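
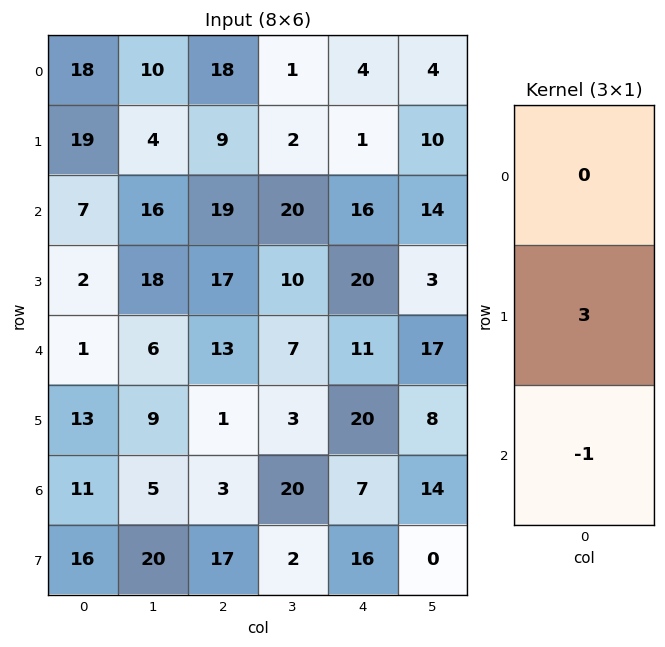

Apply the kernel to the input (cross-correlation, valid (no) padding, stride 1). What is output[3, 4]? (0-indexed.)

The receptive field on the input at this output position is [20 / 11 / 20]. Elementwise product with the kernel and sum: 11·3 + 20·-1.

13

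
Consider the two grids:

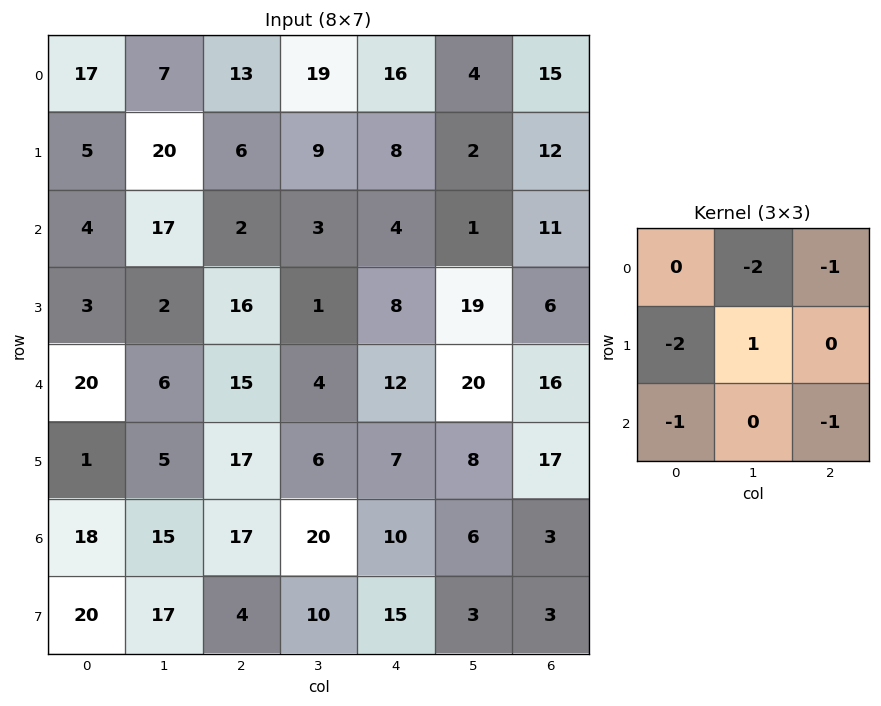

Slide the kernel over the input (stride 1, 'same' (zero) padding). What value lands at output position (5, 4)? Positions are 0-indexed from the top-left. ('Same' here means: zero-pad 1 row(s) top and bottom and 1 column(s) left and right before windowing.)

-75

The receptive field on the zero-padded input at this output position is [4 12 20 / 6 7 8 / 20 10 6]. Elementwise product with the kernel and sum: 12·-2 + 20·-1 + 6·-2 + 7·1 + 20·-1 + 6·-1.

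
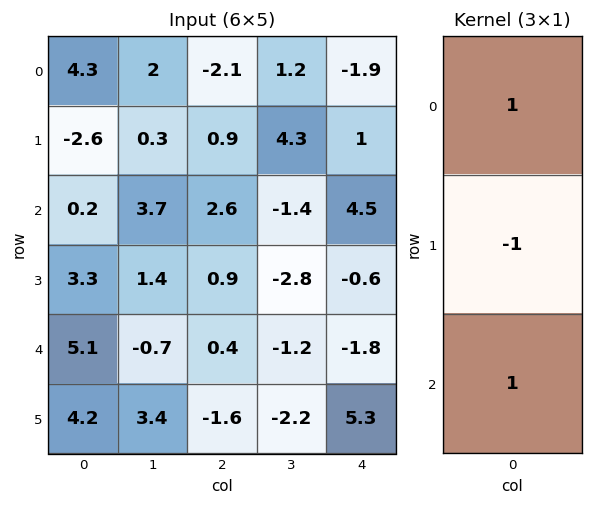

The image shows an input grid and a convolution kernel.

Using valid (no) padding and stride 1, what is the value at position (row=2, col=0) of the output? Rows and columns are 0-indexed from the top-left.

2

The receptive field on the input at this output position is [0.2 / 3.3 / 5.1]. Elementwise product with the kernel and sum: 0.2·1 + 3.3·-1 + 5.1·1.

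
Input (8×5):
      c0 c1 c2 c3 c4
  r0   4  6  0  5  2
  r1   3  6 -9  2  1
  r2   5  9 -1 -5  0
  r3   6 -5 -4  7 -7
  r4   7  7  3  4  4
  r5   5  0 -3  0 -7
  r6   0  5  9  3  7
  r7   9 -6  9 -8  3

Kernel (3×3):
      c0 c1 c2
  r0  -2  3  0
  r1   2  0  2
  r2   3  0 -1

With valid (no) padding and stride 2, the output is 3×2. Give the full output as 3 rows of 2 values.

14 -4
39 -30
2 6

Output[0,0]: The receptive field on the input at this output position is [4 6 0 / 3 6 -9 / 5 9 -1]. Elementwise product with the kernel and sum: 4·-2 + 6·3 + 3·2 + -9·2 + 5·3 + -1·-1.
Output[0,1]: The receptive field on the input at this output position is [0 5 2 / -9 2 1 / -1 -5 0]. Elementwise product with the kernel and sum: 0·-2 + 5·3 + -9·2 + 1·2 + -1·3 + 0·-1.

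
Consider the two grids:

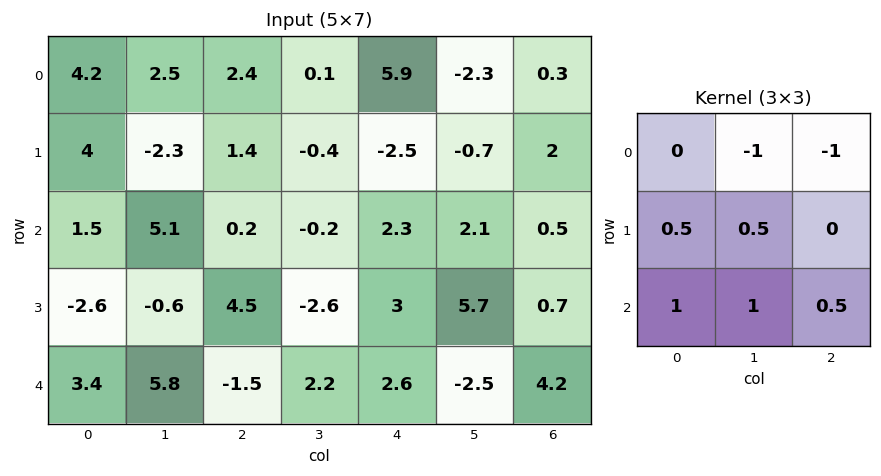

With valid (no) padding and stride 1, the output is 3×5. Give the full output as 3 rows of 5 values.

Output[0,0]: The receptive field on the input at this output position is [4.2 2.5 2.4 / 4 -2.3 1.4 / 1.5 5.1 0.2]. Elementwise product with the kernel and sum: 2.5·-1 + 2.4·-1 + 4·0.5 + -2.3·0.5 + 1.5·1 + 5.1·1 + 0.2·0.5.

2.65 2.25 -4.35 -1.9 5.05
3.25 4.25 6.3 7.5 9.95
1.55 7.35 0.85 -0.65 3.95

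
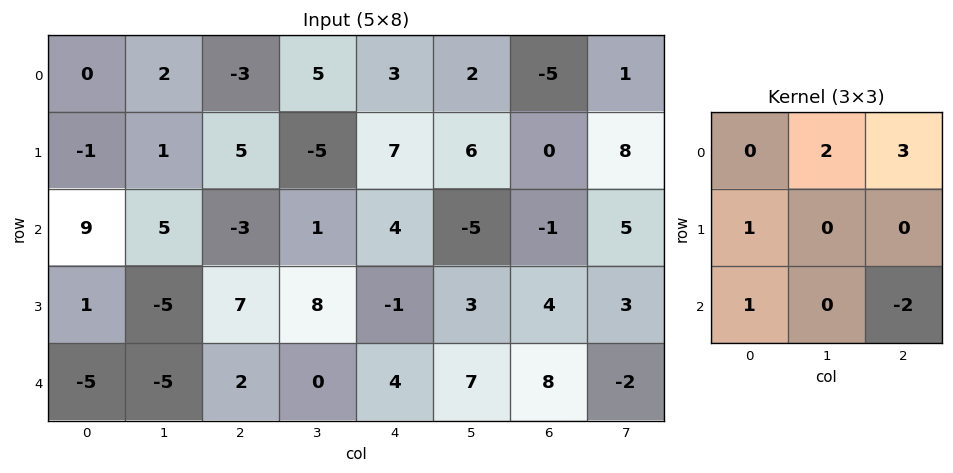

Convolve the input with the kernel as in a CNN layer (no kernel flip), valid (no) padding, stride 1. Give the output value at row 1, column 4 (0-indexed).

7

The receptive field on the input at this output position is [7 6 0 / 4 -5 -1 / -1 3 4]. Elementwise product with the kernel and sum: 6·2 + 0·3 + 4·1 + -1·1 + 4·-2.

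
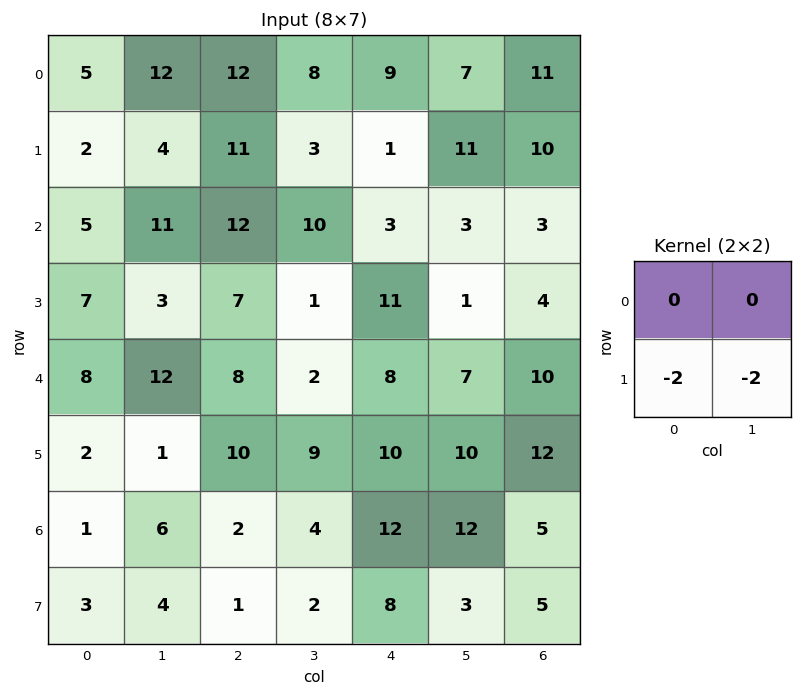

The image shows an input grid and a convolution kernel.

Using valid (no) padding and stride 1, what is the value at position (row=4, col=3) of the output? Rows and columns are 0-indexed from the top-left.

The receptive field on the input at this output position is [2 8 / 9 10]. Elementwise product with the kernel and sum: 9·-2 + 10·-2.

-38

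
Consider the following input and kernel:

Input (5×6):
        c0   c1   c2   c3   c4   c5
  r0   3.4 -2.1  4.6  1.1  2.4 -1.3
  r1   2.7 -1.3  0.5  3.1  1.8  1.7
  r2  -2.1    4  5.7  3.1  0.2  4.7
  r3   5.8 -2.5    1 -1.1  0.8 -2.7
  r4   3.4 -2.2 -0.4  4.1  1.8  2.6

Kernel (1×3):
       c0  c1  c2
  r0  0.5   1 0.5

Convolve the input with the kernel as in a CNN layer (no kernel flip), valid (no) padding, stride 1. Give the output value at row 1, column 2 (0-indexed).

4.25

The receptive field on the input at this output position is [0.5 3.1 1.8]. Elementwise product with the kernel and sum: 0.5·0.5 + 3.1·1 + 1.8·0.5.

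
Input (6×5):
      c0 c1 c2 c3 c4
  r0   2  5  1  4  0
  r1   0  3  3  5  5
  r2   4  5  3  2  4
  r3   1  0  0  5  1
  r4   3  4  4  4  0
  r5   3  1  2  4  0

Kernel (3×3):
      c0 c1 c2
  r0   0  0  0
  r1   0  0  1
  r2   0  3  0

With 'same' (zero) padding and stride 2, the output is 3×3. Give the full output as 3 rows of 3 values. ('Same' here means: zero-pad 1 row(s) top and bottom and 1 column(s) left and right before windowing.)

Output[0,0]: The receptive field on the zero-padded input at this output position is [0 0 0 / 0 2 5 / 0 0 3]. Elementwise product with the kernel and sum: 5·1 + 0·3.
Output[0,1]: The receptive field on the zero-padded input at this output position is [0 0 0 / 5 1 4 / 3 3 5]. Elementwise product with the kernel and sum: 4·1 + 3·3.

5 13 15
8 2 3
13 10 0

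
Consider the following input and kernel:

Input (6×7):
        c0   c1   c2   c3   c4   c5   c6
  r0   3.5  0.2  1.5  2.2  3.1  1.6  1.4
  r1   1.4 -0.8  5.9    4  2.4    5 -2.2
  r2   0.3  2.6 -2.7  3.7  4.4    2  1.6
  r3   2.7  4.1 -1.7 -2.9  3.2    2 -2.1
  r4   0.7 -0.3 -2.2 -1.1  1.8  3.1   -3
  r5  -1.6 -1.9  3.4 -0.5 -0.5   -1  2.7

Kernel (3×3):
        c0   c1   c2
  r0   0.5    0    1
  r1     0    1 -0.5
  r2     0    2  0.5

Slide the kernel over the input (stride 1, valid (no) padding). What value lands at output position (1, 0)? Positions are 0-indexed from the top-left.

The receptive field on the input at this output position is [1.4 -0.8 5.9 / 0.3 2.6 -2.7 / 2.7 4.1 -1.7]. Elementwise product with the kernel and sum: 1.4·0.5 + 5.9·1 + 2.6·1 + -2.7·-0.5 + 4.1·2 + -1.7·0.5.

17.9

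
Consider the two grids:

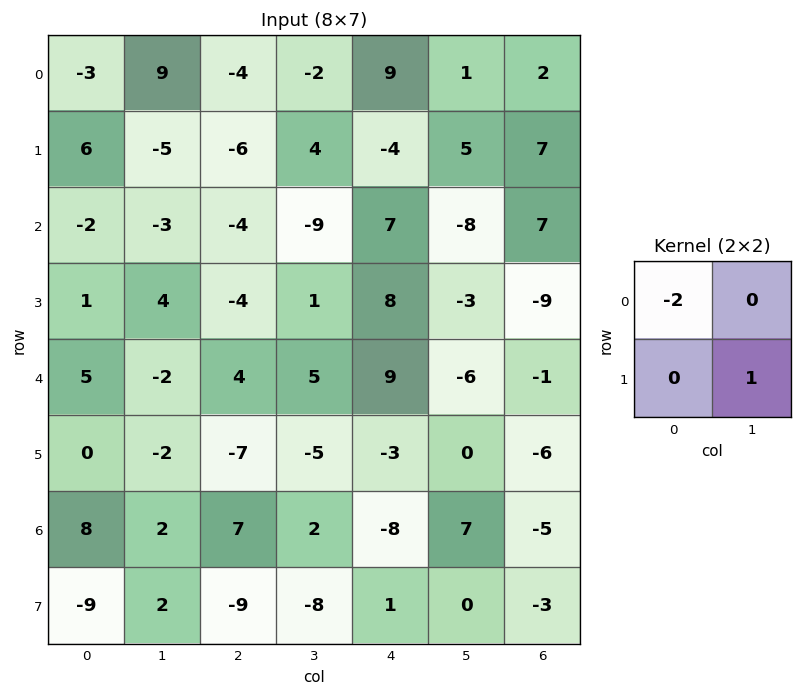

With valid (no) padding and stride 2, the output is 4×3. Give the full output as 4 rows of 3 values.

Output[0,0]: The receptive field on the input at this output position is [-3 9 / 6 -5]. Elementwise product with the kernel and sum: -3·-2 + -5·1.
Output[0,1]: The receptive field on the input at this output position is [-4 -2 / -6 4]. Elementwise product with the kernel and sum: -4·-2 + 4·1.

1 12 -13
8 9 -17
-12 -13 -18
-14 -22 16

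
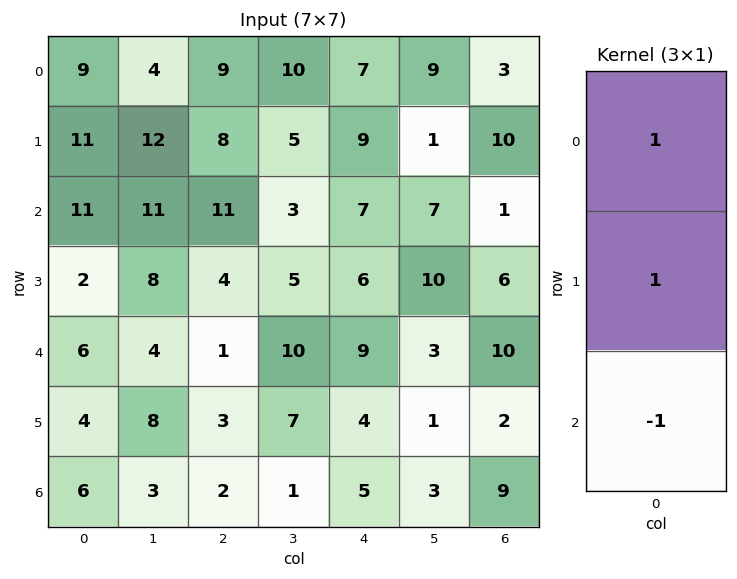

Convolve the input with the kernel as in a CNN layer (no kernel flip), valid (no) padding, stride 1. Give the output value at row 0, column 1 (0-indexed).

The receptive field on the input at this output position is [4 / 12 / 11]. Elementwise product with the kernel and sum: 4·1 + 12·1 + 11·-1.

5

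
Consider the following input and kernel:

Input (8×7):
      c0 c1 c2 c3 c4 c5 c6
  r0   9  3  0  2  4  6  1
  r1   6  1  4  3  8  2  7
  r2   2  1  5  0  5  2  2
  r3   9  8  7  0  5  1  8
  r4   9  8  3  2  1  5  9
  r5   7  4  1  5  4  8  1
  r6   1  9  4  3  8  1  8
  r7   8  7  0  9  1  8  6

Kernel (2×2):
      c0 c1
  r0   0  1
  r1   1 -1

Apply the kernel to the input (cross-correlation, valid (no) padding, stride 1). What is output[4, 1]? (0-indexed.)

The receptive field on the input at this output position is [8 3 / 4 1]. Elementwise product with the kernel and sum: 3·1 + 4·1 + 1·-1.

6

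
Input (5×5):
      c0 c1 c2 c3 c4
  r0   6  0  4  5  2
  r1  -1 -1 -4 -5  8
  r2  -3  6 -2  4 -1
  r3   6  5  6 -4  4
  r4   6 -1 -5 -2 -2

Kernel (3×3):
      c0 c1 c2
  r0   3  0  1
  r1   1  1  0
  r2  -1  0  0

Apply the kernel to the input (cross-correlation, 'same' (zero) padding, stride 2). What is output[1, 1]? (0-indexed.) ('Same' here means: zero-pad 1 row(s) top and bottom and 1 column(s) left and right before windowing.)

-9

The receptive field on the zero-padded input at this output position is [-1 -4 -5 / 6 -2 4 / 5 6 -4]. Elementwise product with the kernel and sum: -1·3 + -5·1 + 6·1 + -2·1 + 5·-1.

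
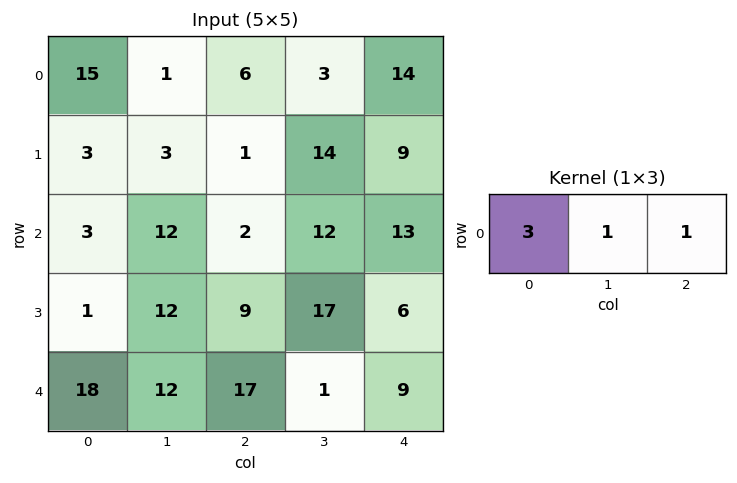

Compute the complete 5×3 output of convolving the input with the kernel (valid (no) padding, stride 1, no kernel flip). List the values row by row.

Output[0,0]: The receptive field on the input at this output position is [15 1 6]. Elementwise product with the kernel and sum: 15·3 + 1·1 + 6·1.
Output[0,1]: The receptive field on the input at this output position is [1 6 3]. Elementwise product with the kernel and sum: 1·3 + 6·1 + 3·1.

52 12 35
13 24 26
23 50 31
24 62 50
83 54 61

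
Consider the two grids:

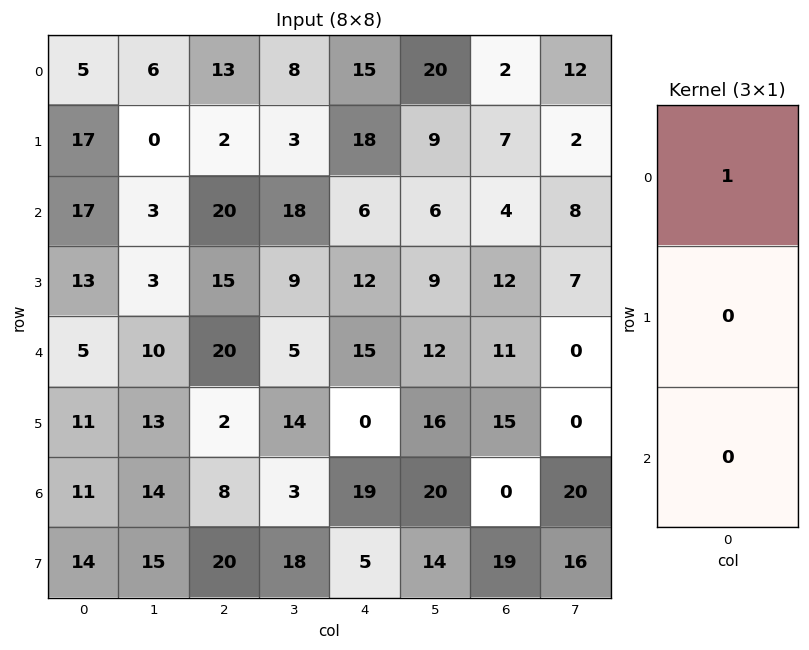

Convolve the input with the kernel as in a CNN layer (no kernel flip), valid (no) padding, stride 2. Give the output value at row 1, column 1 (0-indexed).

The receptive field on the input at this output position is [20 / 15 / 20]. Elementwise product with the kernel and sum: 20·1.

20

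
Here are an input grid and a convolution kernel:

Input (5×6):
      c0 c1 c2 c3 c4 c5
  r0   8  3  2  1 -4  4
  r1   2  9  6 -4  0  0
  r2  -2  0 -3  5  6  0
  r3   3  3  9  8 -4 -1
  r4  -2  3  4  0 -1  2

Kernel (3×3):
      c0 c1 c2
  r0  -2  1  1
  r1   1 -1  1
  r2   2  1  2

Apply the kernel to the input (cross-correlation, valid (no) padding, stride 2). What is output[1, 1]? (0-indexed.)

20

The receptive field on the input at this output position is [-3 5 6 / 9 8 -4 / 4 0 -1]. Elementwise product with the kernel and sum: -3·-2 + 5·1 + 6·1 + 9·1 + 8·-1 + -4·1 + 4·2 + 0·1 + -1·2.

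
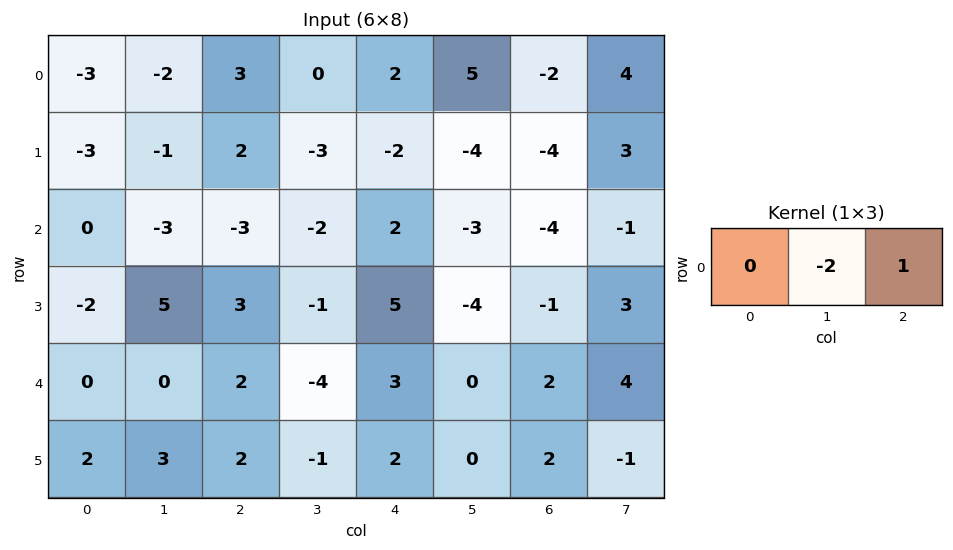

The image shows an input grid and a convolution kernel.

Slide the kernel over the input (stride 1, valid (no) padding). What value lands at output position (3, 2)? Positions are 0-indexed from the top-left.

7

The receptive field on the input at this output position is [3 -1 5]. Elementwise product with the kernel and sum: -1·-2 + 5·1.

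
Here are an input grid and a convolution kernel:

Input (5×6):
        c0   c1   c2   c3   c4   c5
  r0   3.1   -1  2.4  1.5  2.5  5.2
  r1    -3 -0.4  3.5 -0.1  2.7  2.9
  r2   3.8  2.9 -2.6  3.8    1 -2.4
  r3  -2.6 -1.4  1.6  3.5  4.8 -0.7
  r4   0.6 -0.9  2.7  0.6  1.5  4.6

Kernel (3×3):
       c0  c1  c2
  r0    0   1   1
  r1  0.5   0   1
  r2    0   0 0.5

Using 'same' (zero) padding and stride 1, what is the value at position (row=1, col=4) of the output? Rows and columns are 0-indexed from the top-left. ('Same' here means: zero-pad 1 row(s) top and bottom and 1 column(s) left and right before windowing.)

The receptive field on the zero-padded input at this output position is [1.5 2.5 5.2 / -0.1 2.7 2.9 / 3.8 1 -2.4]. Elementwise product with the kernel and sum: 2.5·1 + 5.2·1 + -0.1·0.5 + 2.9·1 + -2.4·0.5.

9.35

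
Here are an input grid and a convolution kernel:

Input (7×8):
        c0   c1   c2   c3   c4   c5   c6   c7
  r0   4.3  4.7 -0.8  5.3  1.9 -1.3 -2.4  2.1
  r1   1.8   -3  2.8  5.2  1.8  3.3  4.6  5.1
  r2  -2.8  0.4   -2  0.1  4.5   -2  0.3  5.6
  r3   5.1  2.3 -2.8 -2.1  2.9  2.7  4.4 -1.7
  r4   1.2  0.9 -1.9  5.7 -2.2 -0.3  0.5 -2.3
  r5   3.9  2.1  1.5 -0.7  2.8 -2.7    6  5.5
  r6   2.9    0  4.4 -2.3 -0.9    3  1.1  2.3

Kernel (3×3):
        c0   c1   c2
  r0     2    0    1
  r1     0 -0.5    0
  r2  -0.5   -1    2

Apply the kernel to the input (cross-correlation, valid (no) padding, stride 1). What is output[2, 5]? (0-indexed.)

The receptive field on the input at this output position is [-2 0.3 5.6 / 2.7 4.4 -1.7 / -0.3 0.5 -2.3]. Elementwise product with the kernel and sum: -2·2 + 5.6·1 + 4.4·-0.5 + -0.3·-0.5 + 0.5·-1 + -2.3·2.

-5.55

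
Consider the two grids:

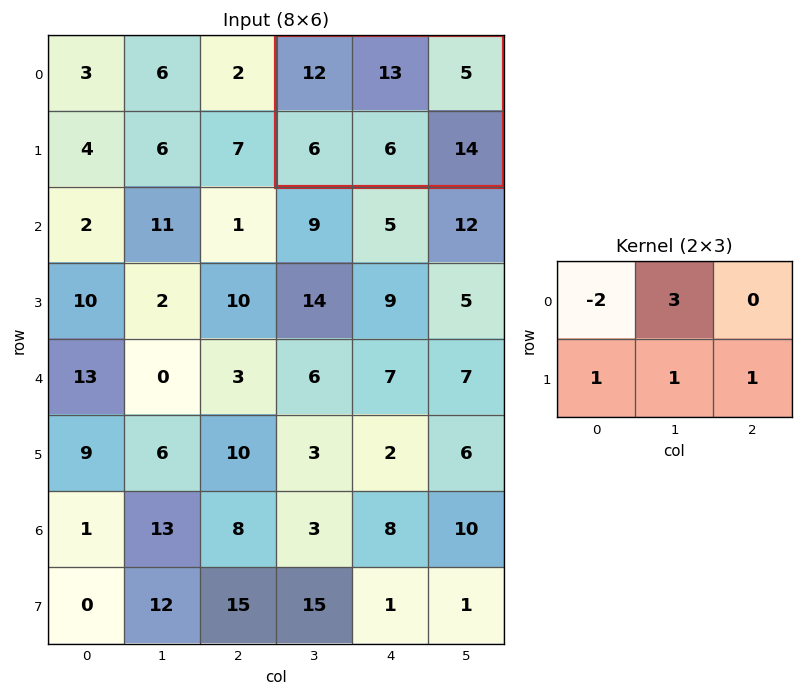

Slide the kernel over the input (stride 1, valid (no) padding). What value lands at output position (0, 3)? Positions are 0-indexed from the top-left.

41

The receptive field on the input at this output position is [12 13 5 / 6 6 14]. Elementwise product with the kernel and sum: 12·-2 + 13·3 + 6·1 + 6·1 + 14·1.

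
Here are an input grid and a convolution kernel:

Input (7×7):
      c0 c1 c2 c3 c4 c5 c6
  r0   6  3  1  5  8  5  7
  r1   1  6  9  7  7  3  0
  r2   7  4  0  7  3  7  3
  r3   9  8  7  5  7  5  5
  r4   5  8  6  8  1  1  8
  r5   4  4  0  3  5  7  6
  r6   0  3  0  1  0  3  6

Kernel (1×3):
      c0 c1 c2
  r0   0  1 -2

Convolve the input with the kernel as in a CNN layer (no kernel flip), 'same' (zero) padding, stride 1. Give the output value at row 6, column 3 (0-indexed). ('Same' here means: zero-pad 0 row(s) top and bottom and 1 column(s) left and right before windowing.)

1

The receptive field on the zero-padded input at this output position is [0 1 0]. Elementwise product with the kernel and sum: 1·1 + 0·-2.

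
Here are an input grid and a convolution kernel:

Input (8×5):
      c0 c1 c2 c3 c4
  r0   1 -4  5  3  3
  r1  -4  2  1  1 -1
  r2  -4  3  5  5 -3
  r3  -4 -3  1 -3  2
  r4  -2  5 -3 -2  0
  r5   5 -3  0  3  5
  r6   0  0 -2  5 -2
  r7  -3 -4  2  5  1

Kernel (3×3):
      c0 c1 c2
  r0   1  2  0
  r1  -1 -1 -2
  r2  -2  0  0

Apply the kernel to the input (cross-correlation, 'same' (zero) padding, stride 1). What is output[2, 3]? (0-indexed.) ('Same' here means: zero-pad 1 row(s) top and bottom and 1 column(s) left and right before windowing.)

-3

The receptive field on the zero-padded input at this output position is [1 1 -1 / 5 5 -3 / 1 -3 2]. Elementwise product with the kernel and sum: 1·1 + 1·2 + 5·-1 + 5·-1 + -3·-2 + 1·-2.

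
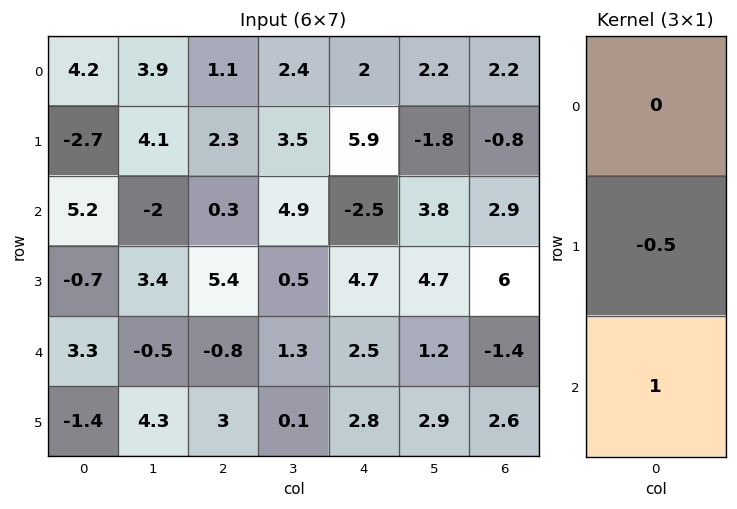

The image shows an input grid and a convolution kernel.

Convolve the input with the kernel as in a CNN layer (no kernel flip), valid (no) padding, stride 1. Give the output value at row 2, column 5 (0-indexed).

-1.15

The receptive field on the input at this output position is [3.8 / 4.7 / 1.2]. Elementwise product with the kernel and sum: 4.7·-0.5 + 1.2·1.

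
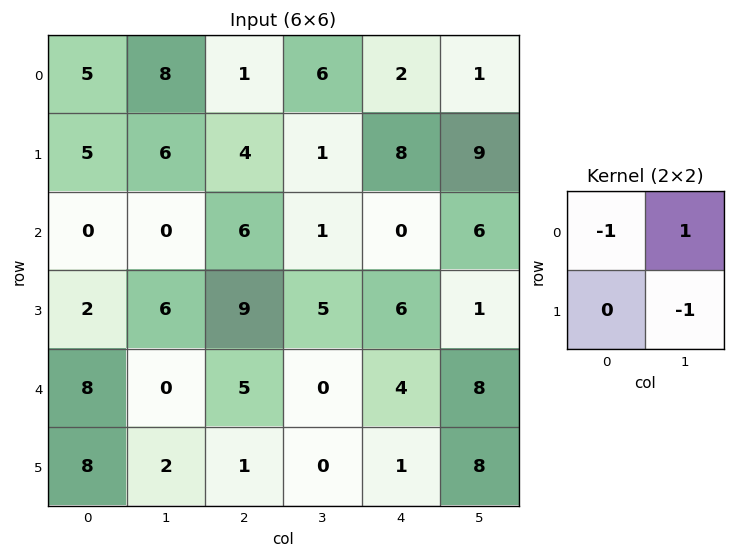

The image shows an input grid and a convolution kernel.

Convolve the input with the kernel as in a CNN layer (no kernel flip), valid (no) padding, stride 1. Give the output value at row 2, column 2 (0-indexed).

-10

The receptive field on the input at this output position is [6 1 / 9 5]. Elementwise product with the kernel and sum: 6·-1 + 1·1 + 5·-1.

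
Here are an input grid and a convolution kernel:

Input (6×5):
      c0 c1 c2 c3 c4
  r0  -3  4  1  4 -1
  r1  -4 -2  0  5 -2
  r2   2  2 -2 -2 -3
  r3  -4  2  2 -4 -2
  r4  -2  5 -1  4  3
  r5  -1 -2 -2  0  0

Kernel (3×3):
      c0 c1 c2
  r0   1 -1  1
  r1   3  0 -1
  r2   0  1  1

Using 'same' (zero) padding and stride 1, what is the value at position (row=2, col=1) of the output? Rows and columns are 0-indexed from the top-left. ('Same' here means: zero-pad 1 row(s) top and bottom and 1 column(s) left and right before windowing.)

10

The receptive field on the zero-padded input at this output position is [-4 -2 0 / 2 2 -2 / -4 2 2]. Elementwise product with the kernel and sum: -4·1 + -2·-1 + 0·1 + 2·3 + -2·-1 + 2·1 + 2·1.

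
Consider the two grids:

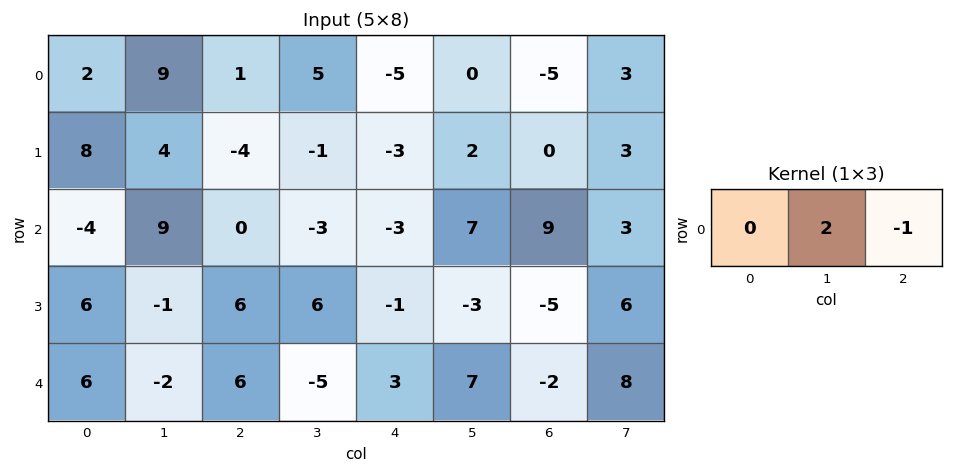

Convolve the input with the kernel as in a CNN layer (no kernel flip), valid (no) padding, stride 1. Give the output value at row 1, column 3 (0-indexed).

-8

The receptive field on the input at this output position is [-1 -3 2]. Elementwise product with the kernel and sum: -3·2 + 2·-1.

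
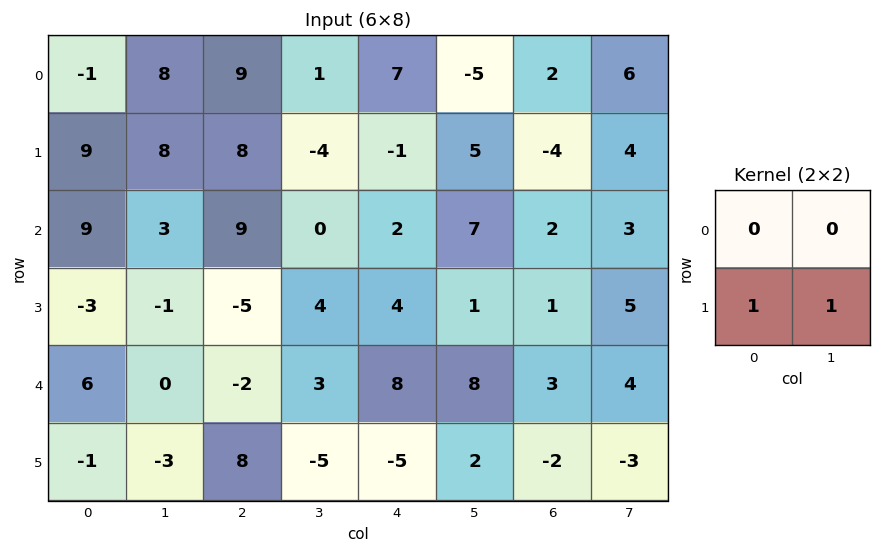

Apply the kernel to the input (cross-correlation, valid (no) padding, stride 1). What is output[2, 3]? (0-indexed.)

The receptive field on the input at this output position is [0 2 / 4 4]. Elementwise product with the kernel and sum: 4·1 + 4·1.

8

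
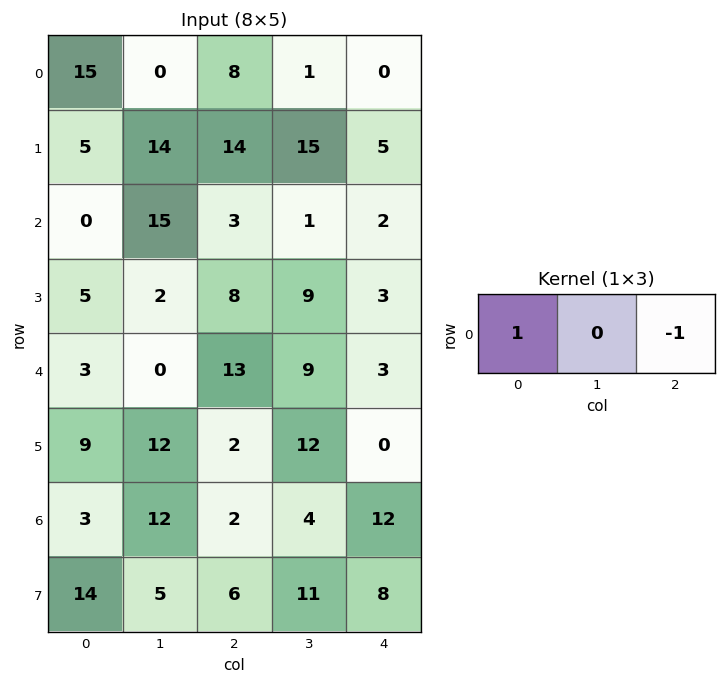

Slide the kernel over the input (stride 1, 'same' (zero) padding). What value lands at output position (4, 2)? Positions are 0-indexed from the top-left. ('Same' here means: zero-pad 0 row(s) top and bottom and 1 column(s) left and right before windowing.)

-9

The receptive field on the zero-padded input at this output position is [0 13 9]. Elementwise product with the kernel and sum: 0·1 + 9·-1.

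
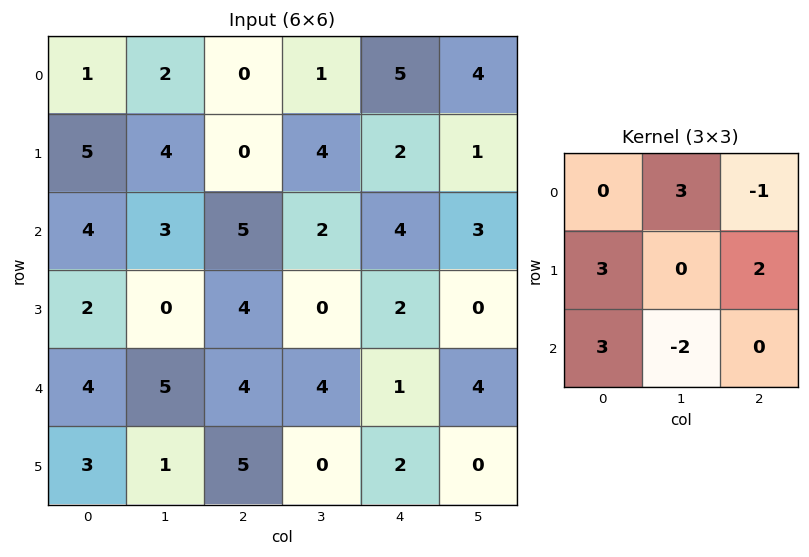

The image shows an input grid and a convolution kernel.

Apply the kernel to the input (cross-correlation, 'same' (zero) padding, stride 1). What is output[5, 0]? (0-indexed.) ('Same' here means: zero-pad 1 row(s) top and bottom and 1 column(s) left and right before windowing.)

The receptive field on the zero-padded input at this output position is [0 4 5 / 0 3 1 / 0 0 0]. Elementwise product with the kernel and sum: 4·3 + 5·-1 + 0·3 + 1·2 + 0·3 + 0·-2.

9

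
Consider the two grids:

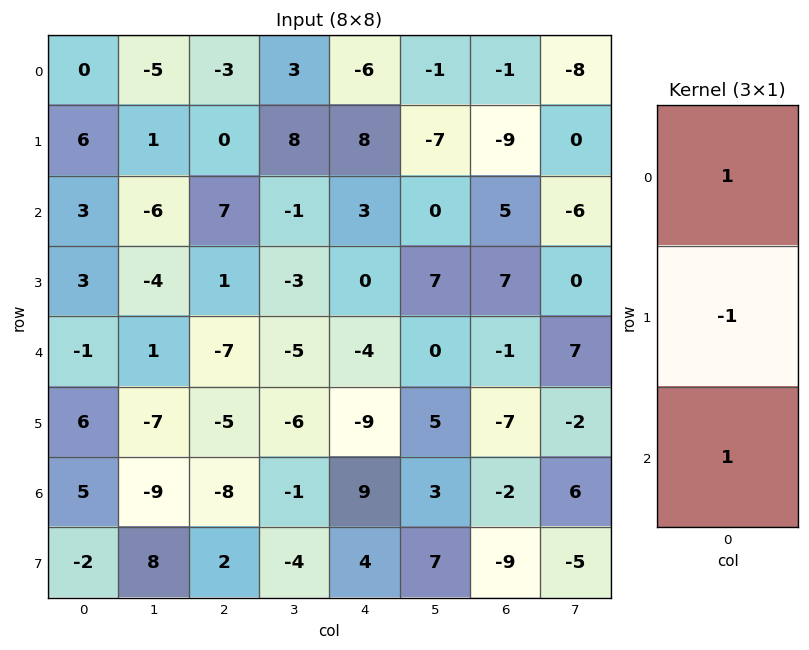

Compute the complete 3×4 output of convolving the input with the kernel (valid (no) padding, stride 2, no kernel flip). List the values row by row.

-3 4 -11 13
-1 -1 -1 -3
-2 -10 14 4

Output[0,0]: The receptive field on the input at this output position is [0 / 6 / 3]. Elementwise product with the kernel and sum: 0·1 + 6·-1 + 3·1.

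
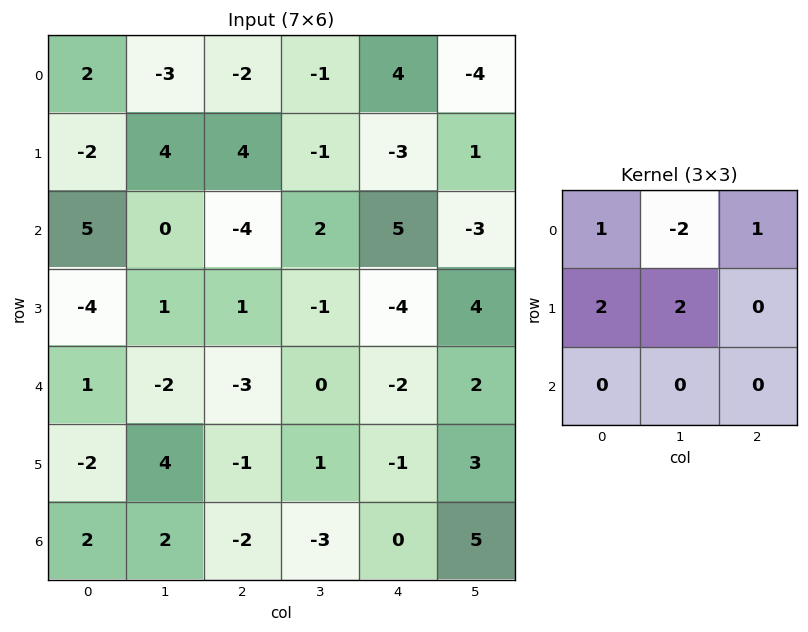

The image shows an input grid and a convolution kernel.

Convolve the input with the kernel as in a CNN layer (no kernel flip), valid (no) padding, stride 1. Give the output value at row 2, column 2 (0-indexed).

-3

The receptive field on the input at this output position is [-4 2 5 / 1 -1 -4 / -3 0 -2]. Elementwise product with the kernel and sum: -4·1 + 2·-2 + 5·1 + 1·2 + -1·2.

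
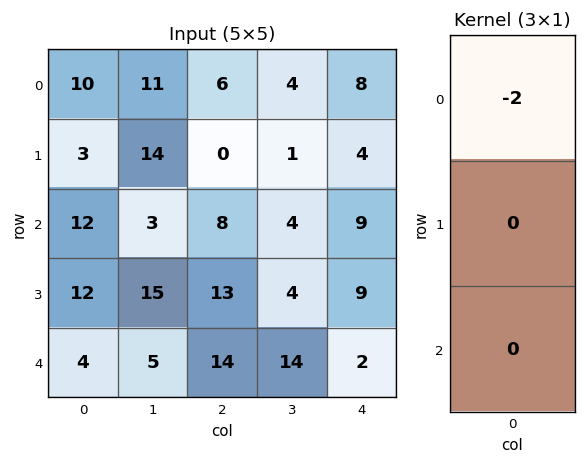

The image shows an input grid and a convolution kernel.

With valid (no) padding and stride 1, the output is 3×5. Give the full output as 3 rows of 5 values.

Output[0,0]: The receptive field on the input at this output position is [10 / 3 / 12]. Elementwise product with the kernel and sum: 10·-2.

-20 -22 -12 -8 -16
-6 -28 0 -2 -8
-24 -6 -16 -8 -18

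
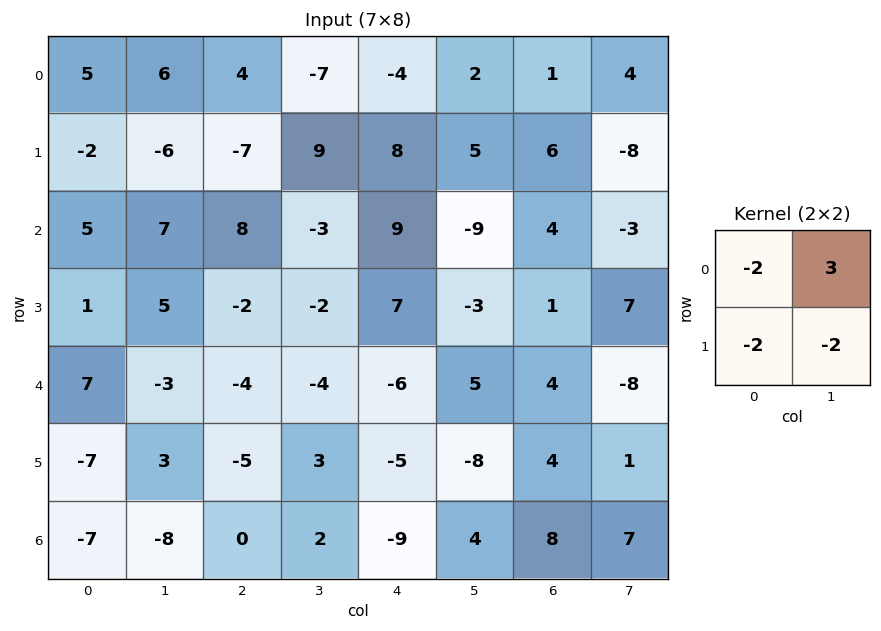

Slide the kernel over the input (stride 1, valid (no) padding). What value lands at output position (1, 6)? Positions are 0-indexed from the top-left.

The receptive field on the input at this output position is [6 -8 / 4 -3]. Elementwise product with the kernel and sum: 6·-2 + -8·3 + 4·-2 + -3·-2.

-38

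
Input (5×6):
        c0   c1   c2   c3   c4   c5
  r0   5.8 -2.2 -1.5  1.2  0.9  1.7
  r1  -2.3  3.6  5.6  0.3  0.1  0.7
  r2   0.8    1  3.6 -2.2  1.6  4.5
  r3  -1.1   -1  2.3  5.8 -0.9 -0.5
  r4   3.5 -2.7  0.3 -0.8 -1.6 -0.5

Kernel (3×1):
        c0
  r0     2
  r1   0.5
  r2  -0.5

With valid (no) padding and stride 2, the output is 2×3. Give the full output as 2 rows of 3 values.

Output[0,0]: The receptive field on the input at this output position is [5.8 / -2.3 / 0.8]. Elementwise product with the kernel and sum: 5.8·2 + -2.3·0.5 + 0.8·-0.5.
Output[0,1]: The receptive field on the input at this output position is [-1.5 / 5.6 / 3.6]. Elementwise product with the kernel and sum: -1.5·2 + 5.6·0.5 + 3.6·-0.5.

10.05 -2 1.05
-0.7 8.2 3.55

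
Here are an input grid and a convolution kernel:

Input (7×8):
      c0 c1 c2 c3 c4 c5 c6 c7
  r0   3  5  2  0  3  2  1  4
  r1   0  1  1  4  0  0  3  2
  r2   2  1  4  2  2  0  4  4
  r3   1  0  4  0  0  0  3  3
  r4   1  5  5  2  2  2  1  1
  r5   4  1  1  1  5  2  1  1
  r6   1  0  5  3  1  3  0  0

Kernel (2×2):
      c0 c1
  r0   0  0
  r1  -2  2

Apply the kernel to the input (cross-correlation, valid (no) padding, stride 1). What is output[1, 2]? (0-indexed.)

The receptive field on the input at this output position is [1 4 / 4 2]. Elementwise product with the kernel and sum: 4·-2 + 2·2.

-4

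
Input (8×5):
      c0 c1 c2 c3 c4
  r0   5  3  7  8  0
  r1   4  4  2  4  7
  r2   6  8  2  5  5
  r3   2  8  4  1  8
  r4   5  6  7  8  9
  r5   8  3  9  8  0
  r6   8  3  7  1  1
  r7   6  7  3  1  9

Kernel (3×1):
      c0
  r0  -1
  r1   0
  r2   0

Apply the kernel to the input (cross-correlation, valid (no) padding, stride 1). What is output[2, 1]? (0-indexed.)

The receptive field on the input at this output position is [8 / 8 / 6]. Elementwise product with the kernel and sum: 8·-1.

-8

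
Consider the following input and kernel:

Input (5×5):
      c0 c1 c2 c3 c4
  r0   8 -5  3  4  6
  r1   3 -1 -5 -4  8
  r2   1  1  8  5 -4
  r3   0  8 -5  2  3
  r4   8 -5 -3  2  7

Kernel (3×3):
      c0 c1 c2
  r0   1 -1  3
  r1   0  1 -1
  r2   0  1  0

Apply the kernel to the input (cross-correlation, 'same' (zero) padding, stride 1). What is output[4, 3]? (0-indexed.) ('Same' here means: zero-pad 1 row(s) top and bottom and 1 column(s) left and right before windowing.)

The receptive field on the zero-padded input at this output position is [-5 2 3 / -3 2 7 / 0 0 0]. Elementwise product with the kernel and sum: -5·1 + 2·-1 + 3·3 + 2·1 + 7·-1 + 0·1.

-3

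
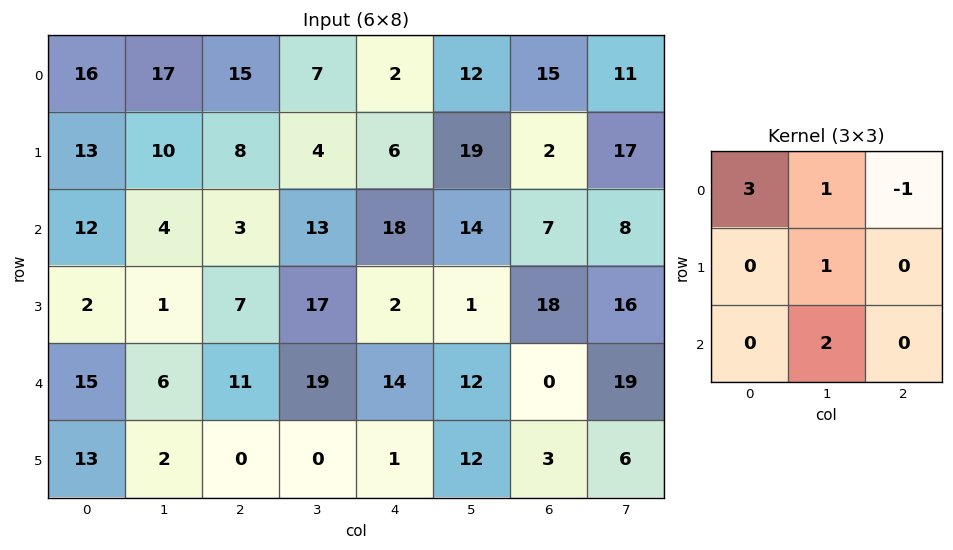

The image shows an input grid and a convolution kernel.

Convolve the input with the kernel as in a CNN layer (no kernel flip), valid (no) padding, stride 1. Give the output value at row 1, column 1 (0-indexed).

The receptive field on the input at this output position is [10 8 4 / 4 3 13 / 1 7 17]. Elementwise product with the kernel and sum: 10·3 + 8·1 + 4·-1 + 3·1 + 7·2.

51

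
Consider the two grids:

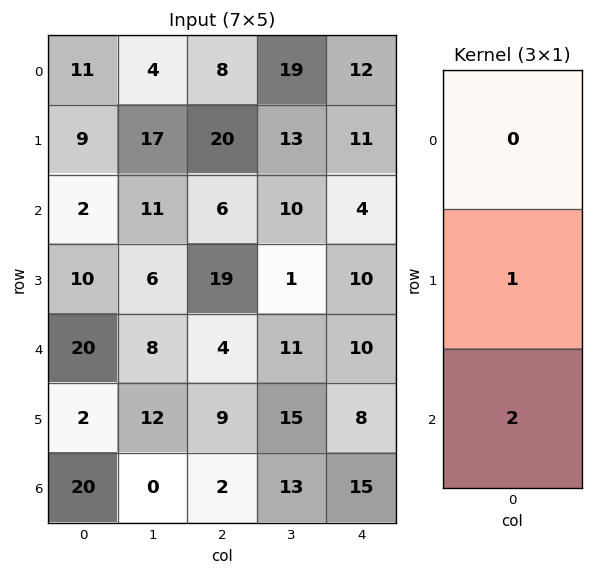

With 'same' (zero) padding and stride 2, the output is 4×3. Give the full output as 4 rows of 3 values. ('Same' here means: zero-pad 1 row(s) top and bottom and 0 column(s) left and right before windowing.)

29 48 34
22 44 24
24 22 26
20 2 15

Output[0,0]: The receptive field on the zero-padded input at this output position is [0 / 11 / 9]. Elementwise product with the kernel and sum: 11·1 + 9·2.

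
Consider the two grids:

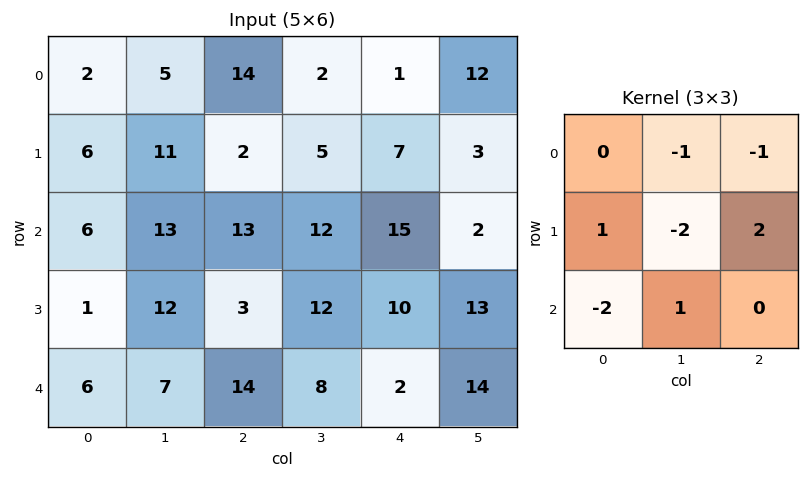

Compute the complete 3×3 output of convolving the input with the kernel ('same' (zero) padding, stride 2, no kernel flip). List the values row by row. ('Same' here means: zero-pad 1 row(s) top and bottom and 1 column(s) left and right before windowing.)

Output[0,0]: The receptive field on the zero-padded input at this output position is [0 0 0 / 0 2 5 / 0 6 11]. Elementwise product with the kernel and sum: 0·-1 + 0·-1 + 0·1 + 2·-2 + 5·2 + 0·-2 + 6·1.
Output[0,1]: The receptive field on the zero-padded input at this output position is [0 0 0 / 5 14 2 / 11 2 5]. Elementwise product with the kernel and sum: 0·-1 + 0·-1 + 5·1 + 14·-2 + 2·2 + 11·-2 + 2·1.

12 -39 21
-2 -17 -38
-11 -20 9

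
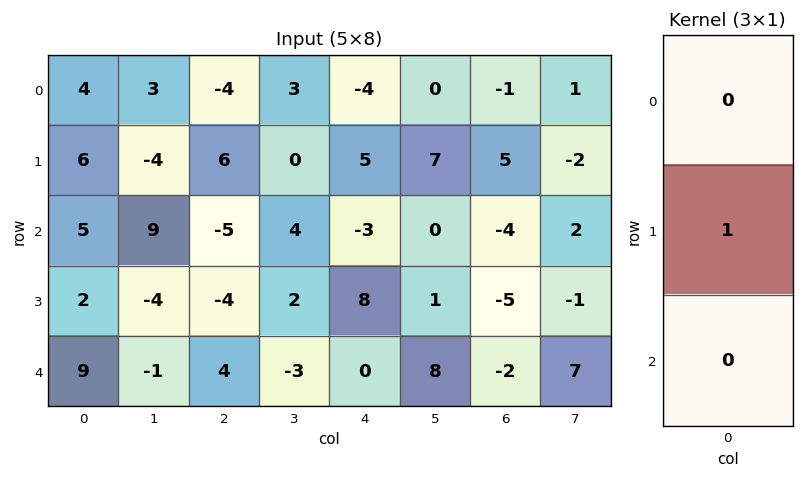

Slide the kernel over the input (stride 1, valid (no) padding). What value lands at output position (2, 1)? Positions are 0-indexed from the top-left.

The receptive field on the input at this output position is [9 / -4 / -1]. Elementwise product with the kernel and sum: -4·1.

-4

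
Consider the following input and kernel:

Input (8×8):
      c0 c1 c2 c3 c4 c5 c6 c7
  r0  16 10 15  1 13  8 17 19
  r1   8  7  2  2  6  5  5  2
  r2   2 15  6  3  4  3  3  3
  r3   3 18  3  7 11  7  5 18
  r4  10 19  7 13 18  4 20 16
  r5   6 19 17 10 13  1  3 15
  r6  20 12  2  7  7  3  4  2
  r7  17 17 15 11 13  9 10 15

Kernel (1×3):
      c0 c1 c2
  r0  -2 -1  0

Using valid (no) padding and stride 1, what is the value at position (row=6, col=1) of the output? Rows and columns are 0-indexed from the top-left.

-26

The receptive field on the input at this output position is [12 2 7]. Elementwise product with the kernel and sum: 12·-2 + 2·-1.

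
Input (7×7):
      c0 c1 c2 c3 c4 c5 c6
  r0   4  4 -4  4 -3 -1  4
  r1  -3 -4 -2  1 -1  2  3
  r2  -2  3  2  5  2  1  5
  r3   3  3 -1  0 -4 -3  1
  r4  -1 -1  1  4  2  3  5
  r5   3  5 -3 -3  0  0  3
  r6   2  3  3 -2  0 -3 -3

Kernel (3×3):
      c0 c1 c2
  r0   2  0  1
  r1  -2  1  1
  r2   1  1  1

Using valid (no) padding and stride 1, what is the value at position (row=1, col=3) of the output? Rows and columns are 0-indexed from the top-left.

-10

The receptive field on the input at this output position is [1 -1 2 / 5 2 1 / 0 -4 -3]. Elementwise product with the kernel and sum: 1·2 + 2·1 + 5·-2 + 2·1 + 1·1 + 0·1 + -4·1 + -3·1.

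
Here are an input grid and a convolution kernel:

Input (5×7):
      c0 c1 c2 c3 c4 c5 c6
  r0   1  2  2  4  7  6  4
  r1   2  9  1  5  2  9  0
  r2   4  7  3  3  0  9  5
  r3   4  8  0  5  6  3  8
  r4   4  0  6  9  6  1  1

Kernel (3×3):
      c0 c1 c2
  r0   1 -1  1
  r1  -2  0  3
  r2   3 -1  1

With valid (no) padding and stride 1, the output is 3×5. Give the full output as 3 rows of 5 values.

8 22 15 38 -3
-1 37 -7 45 31
10 9 33 33 26

Output[0,0]: The receptive field on the input at this output position is [1 2 2 / 2 9 1 / 4 7 3]. Elementwise product with the kernel and sum: 1·1 + 2·-1 + 2·1 + 2·-2 + 1·3 + 4·3 + 7·-1 + 3·1.
Output[0,1]: The receptive field on the input at this output position is [2 2 4 / 9 1 5 / 7 3 3]. Elementwise product with the kernel and sum: 2·1 + 2·-1 + 4·1 + 9·-2 + 5·3 + 7·3 + 3·-1 + 3·1.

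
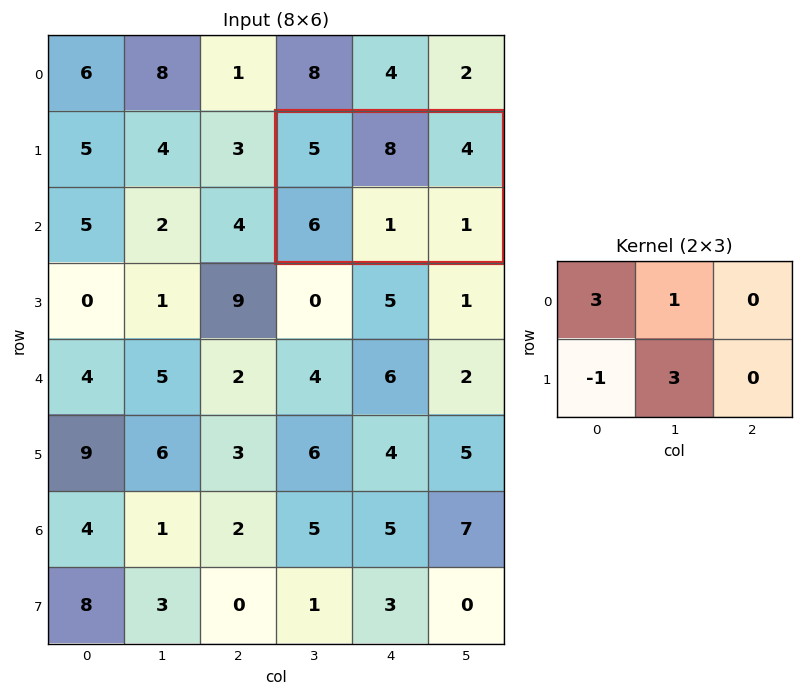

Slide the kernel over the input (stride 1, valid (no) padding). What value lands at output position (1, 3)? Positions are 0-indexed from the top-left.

The receptive field on the input at this output position is [5 8 4 / 6 1 1]. Elementwise product with the kernel and sum: 5·3 + 8·1 + 6·-1 + 1·3.

20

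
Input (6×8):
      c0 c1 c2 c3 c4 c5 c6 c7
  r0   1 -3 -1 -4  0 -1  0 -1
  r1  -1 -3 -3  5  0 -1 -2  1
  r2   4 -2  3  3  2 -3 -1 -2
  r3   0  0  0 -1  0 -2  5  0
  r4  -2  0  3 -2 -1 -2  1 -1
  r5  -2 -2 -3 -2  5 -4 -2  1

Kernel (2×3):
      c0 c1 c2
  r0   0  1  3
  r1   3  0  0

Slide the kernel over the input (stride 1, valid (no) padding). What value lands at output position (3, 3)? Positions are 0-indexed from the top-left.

-12

The receptive field on the input at this output position is [-1 0 -2 / -2 -1 -2]. Elementwise product with the kernel and sum: 0·1 + -2·3 + -2·3.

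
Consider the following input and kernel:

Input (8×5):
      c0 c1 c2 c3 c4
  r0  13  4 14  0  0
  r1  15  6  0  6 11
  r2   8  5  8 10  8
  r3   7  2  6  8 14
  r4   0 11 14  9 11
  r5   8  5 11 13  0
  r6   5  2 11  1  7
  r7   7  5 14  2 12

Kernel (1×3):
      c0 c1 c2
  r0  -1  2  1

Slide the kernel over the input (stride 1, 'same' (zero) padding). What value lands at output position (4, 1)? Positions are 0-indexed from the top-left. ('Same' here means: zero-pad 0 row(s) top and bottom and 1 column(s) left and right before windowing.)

The receptive field on the zero-padded input at this output position is [0 11 14]. Elementwise product with the kernel and sum: 0·-1 + 11·2 + 14·1.

36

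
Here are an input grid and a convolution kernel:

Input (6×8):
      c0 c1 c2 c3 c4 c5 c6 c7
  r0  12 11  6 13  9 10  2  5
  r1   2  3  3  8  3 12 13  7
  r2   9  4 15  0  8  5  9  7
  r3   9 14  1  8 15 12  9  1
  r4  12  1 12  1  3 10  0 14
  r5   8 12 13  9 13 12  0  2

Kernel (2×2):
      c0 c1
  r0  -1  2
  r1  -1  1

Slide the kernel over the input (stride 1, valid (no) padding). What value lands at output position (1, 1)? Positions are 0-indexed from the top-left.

The receptive field on the input at this output position is [3 3 / 4 15]. Elementwise product with the kernel and sum: 3·-1 + 3·2 + 4·-1 + 15·1.

14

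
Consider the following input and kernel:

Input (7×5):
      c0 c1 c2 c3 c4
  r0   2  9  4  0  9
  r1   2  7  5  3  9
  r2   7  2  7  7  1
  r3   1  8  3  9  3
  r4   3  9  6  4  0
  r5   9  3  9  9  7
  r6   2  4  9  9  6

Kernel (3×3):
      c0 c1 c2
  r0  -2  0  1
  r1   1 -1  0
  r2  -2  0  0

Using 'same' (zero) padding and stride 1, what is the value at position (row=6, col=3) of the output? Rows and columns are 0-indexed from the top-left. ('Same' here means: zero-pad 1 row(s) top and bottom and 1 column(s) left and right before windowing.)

The receptive field on the zero-padded input at this output position is [9 9 7 / 9 9 6 / 0 0 0]. Elementwise product with the kernel and sum: 9·-2 + 7·1 + 9·1 + 9·-1 + 0·-2.

-11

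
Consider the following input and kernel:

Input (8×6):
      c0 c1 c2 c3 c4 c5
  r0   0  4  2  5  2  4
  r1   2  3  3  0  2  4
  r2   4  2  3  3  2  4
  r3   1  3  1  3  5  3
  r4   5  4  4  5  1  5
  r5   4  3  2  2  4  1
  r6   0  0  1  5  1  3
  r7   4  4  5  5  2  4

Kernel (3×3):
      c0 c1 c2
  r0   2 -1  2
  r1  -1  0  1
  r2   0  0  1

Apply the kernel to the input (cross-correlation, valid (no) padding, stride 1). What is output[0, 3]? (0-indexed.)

The receptive field on the input at this output position is [5 2 4 / 0 2 4 / 3 2 4]. Elementwise product with the kernel and sum: 5·2 + 2·-1 + 4·2 + 0·-1 + 4·1 + 4·1.

24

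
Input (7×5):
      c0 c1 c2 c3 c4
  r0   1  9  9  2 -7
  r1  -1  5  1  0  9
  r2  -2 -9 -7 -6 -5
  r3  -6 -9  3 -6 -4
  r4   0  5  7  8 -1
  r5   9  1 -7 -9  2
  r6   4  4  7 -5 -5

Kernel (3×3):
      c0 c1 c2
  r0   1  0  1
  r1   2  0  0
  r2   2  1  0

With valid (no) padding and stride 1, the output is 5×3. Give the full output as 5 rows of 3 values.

Output[0,0]: The receptive field on the input at this output position is [1 9 9 / -1 5 1 / -2 -9 -7]. Elementwise product with the kernel and sum: 1·1 + 9·1 + -1·2 + -2·2 + -9·1.
Output[0,1]: The receptive field on the input at this output position is [9 9 2 / 5 1 0 / -9 -7 -6]. Elementwise product with the kernel and sum: 9·1 + 2·1 + 5·2 + -9·2 + -7·1.

-5 -4 -16
-25 -28 -4
-16 -16 16
16 -10 -10
37 30 1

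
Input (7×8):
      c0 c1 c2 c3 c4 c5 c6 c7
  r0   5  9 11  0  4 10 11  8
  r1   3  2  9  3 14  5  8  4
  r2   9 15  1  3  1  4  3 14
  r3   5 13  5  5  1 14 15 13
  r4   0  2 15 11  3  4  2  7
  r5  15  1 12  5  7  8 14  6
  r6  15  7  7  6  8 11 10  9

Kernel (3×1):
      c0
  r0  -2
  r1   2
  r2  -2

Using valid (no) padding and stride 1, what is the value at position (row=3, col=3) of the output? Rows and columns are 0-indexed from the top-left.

The receptive field on the input at this output position is [5 / 11 / 5]. Elementwise product with the kernel and sum: 5·-2 + 11·2 + 5·-2.

2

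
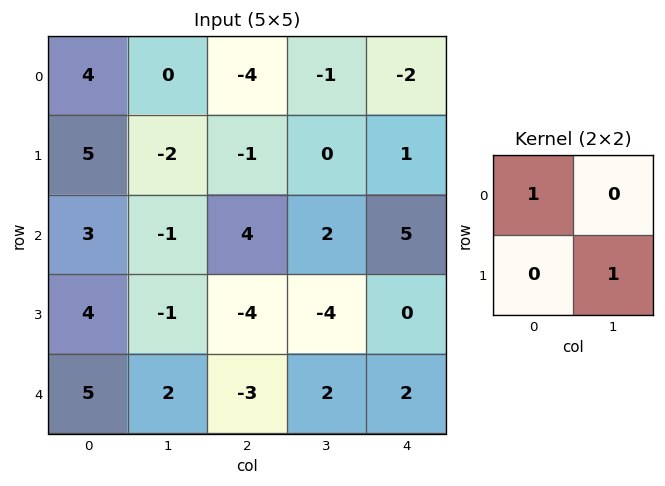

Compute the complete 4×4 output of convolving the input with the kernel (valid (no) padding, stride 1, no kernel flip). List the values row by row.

2 -1 -4 0
4 2 1 5
2 -5 0 2
6 -4 -2 -2

Output[0,0]: The receptive field on the input at this output position is [4 0 / 5 -2]. Elementwise product with the kernel and sum: 4·1 + -2·1.
Output[0,1]: The receptive field on the input at this output position is [0 -4 / -2 -1]. Elementwise product with the kernel and sum: 0·1 + -1·1.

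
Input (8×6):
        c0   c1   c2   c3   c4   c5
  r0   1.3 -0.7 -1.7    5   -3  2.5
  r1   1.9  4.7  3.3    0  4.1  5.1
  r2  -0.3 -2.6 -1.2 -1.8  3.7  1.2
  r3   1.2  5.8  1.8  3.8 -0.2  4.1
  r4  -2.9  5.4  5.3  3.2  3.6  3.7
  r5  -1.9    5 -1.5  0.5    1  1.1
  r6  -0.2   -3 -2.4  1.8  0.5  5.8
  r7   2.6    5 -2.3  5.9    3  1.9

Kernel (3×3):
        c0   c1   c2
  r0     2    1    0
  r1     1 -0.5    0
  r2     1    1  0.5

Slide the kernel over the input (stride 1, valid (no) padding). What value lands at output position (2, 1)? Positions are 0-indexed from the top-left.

10.8

The receptive field on the input at this output position is [-2.6 -1.2 -1.8 / 5.8 1.8 3.8 / 5.4 5.3 3.2]. Elementwise product with the kernel and sum: -2.6·2 + -1.2·1 + 5.8·1 + 1.8·-0.5 + 5.4·1 + 5.3·1 + 3.2·0.5.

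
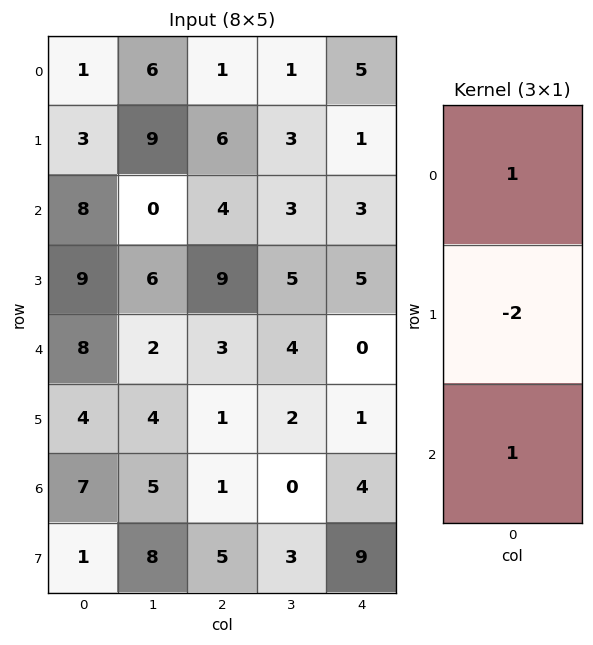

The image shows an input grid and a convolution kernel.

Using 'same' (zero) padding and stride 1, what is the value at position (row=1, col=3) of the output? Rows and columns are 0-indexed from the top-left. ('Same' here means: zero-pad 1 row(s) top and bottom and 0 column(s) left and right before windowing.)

The receptive field on the zero-padded input at this output position is [1 / 3 / 3]. Elementwise product with the kernel and sum: 1·1 + 3·-2 + 3·1.

-2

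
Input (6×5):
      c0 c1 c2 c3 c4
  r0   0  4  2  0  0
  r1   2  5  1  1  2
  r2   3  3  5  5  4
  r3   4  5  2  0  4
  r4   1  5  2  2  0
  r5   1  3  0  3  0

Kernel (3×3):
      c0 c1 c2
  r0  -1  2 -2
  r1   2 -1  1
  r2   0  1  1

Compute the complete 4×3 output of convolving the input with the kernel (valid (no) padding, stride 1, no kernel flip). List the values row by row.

Output[0,0]: The receptive field on the input at this output position is [0 4 2 / 2 5 1 / 3 3 5]. Elementwise product with the kernel and sum: 0·-1 + 4·2 + 2·-2 + 2·2 + 5·-1 + 1·1 + 3·1 + 5·1.
Output[0,1]: The receptive field on the input at this output position is [4 2 0 / 5 1 1 / 3 5 5]. Elementwise product with the kernel and sum: 4·-1 + 2·2 + 0·-2 + 5·2 + 1·-1 + 1·1 + 5·1 + 5·1.

12 20 10
21 3 10
5 9 7
4 12 -5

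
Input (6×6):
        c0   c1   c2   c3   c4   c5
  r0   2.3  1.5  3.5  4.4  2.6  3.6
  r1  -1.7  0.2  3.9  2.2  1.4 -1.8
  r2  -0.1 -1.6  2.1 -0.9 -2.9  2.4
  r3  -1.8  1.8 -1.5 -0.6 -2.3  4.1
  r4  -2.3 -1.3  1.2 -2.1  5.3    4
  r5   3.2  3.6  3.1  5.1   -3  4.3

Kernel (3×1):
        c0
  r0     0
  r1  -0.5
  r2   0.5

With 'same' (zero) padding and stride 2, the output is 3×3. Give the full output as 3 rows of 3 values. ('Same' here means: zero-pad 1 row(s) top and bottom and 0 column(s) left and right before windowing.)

-2 0.2 -0.6
-0.85 -1.8 0.3
2.75 0.95 -4.15

Output[0,0]: The receptive field on the zero-padded input at this output position is [0 / 2.3 / -1.7]. Elementwise product with the kernel and sum: 2.3·-0.5 + -1.7·0.5.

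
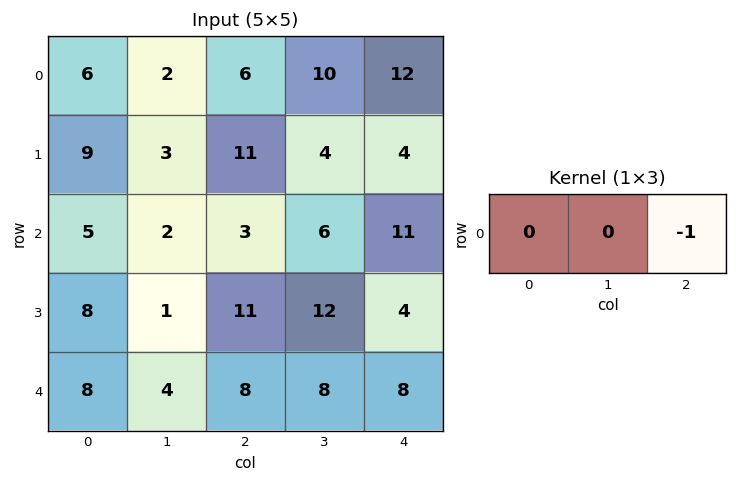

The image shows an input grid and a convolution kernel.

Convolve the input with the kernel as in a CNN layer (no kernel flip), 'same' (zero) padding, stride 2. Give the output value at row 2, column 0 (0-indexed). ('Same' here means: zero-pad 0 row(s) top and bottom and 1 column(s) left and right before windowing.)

-4

The receptive field on the zero-padded input at this output position is [0 8 4]. Elementwise product with the kernel and sum: 4·-1.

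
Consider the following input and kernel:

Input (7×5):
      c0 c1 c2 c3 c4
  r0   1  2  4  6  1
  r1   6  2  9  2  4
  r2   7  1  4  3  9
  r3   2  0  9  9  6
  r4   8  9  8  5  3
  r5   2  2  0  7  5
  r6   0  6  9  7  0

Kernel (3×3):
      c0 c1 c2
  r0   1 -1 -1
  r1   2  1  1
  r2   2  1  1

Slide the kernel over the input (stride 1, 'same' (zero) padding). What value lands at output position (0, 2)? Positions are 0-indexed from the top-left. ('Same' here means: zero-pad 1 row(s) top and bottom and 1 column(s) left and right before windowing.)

29

The receptive field on the zero-padded input at this output position is [0 0 0 / 2 4 6 / 2 9 2]. Elementwise product with the kernel and sum: 0·1 + 0·-1 + 0·-1 + 2·2 + 4·1 + 6·1 + 2·2 + 9·1 + 2·1.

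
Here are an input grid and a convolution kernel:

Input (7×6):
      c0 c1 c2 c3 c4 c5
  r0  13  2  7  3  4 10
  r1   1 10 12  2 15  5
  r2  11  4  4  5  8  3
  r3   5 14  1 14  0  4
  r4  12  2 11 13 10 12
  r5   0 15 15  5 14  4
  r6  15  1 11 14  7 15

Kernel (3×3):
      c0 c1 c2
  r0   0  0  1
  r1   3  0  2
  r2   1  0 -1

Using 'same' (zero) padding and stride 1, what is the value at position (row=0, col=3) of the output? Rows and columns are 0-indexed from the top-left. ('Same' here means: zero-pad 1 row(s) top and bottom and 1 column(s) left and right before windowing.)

26

The receptive field on the zero-padded input at this output position is [0 0 0 / 7 3 4 / 12 2 15]. Elementwise product with the kernel and sum: 0·1 + 7·3 + 4·2 + 12·1 + 15·-1.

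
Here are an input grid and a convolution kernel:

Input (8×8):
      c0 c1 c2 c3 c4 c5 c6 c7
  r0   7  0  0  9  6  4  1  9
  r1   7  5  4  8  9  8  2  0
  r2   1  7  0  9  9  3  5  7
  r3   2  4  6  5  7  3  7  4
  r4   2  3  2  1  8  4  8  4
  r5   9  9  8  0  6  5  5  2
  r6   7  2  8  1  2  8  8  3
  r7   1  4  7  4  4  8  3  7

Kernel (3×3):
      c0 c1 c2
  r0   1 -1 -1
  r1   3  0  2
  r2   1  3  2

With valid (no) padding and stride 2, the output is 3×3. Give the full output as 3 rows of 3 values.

Output[0,0]: The receptive field on the input at this output position is [7 0 0 / 7 5 4 / 1 7 0]. Elementwise product with the kernel and sum: 7·1 + 0·-1 + 0·-1 + 7·3 + 4·2 + 1·1 + 7·3 + 0·2.
Output[0,1]: The receptive field on the input at this output position is [0 9 6 / 4 8 9 / 0 9 9]. Elementwise product with the kernel and sum: 0·1 + 9·-1 + 6·-1 + 4·3 + 9·2 + 0·1 + 9·3 + 9·2.

58 60 60
27 35 72
69 44 66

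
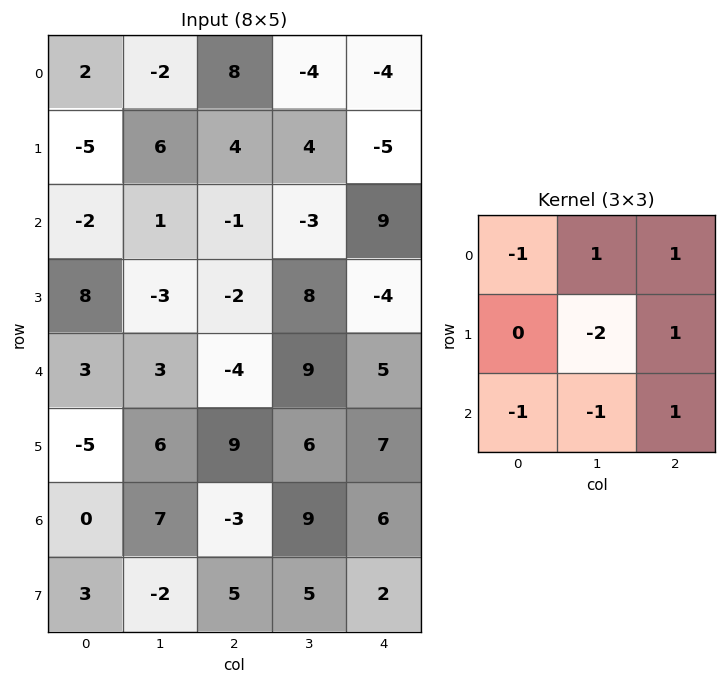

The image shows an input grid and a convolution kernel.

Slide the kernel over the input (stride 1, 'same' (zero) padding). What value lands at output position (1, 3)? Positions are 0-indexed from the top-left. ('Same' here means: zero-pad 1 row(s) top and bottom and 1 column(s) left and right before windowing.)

-16

The receptive field on the zero-padded input at this output position is [8 -4 -4 / 4 4 -5 / -1 -3 9]. Elementwise product with the kernel and sum: 8·-1 + -4·1 + -4·1 + 4·-2 + -5·1 + -1·-1 + -3·-1 + 9·1.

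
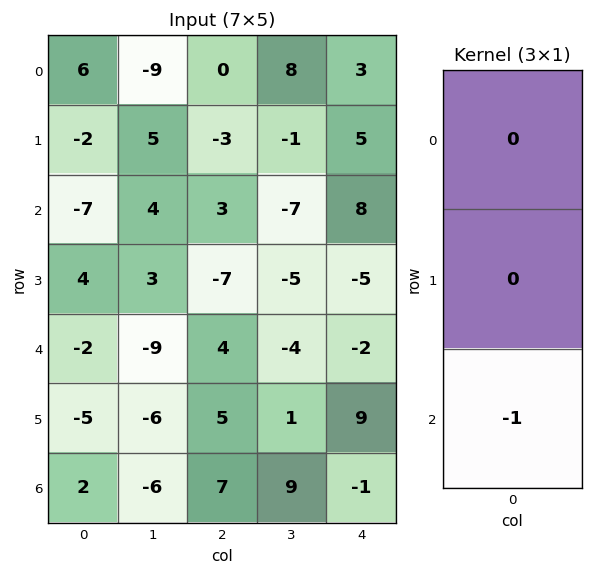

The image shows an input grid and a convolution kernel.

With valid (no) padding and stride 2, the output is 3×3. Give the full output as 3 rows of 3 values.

7 -3 -8
2 -4 2
-2 -7 1

Output[0,0]: The receptive field on the input at this output position is [6 / -2 / -7]. Elementwise product with the kernel and sum: -7·-1.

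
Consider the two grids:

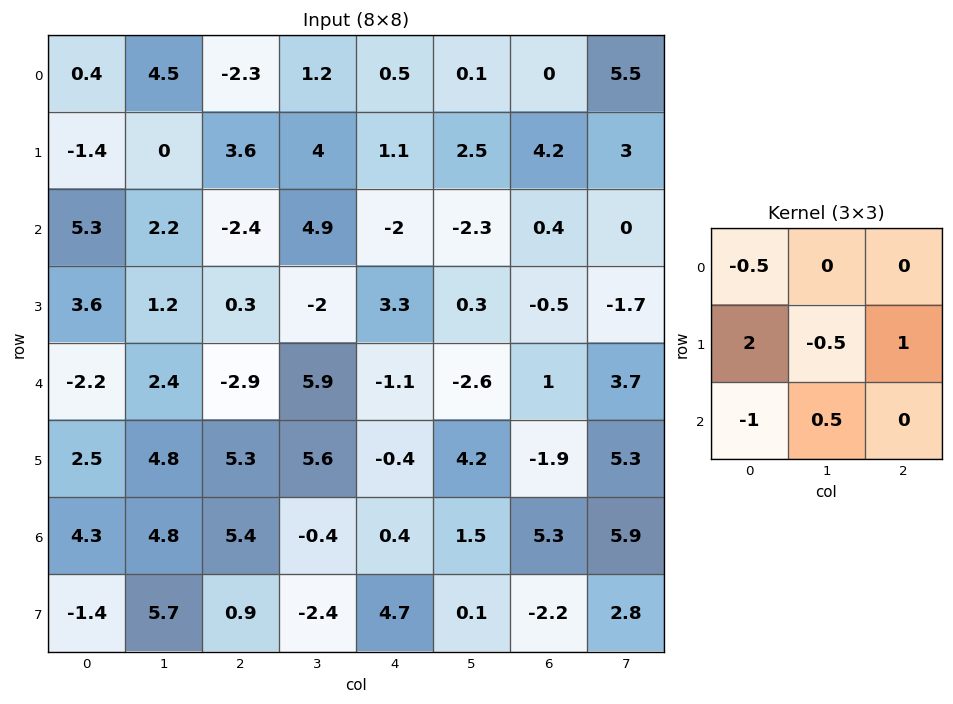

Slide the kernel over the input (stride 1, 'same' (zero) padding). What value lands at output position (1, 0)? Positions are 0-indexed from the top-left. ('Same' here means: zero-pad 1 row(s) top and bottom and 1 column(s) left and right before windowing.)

The receptive field on the zero-padded input at this output position is [0 0.4 4.5 / 0 -1.4 0 / 0 5.3 2.2]. Elementwise product with the kernel and sum: 0·-0.5 + 0·2 + -1.4·-0.5 + 0·1 + 0·-1 + 5.3·0.5.

3.35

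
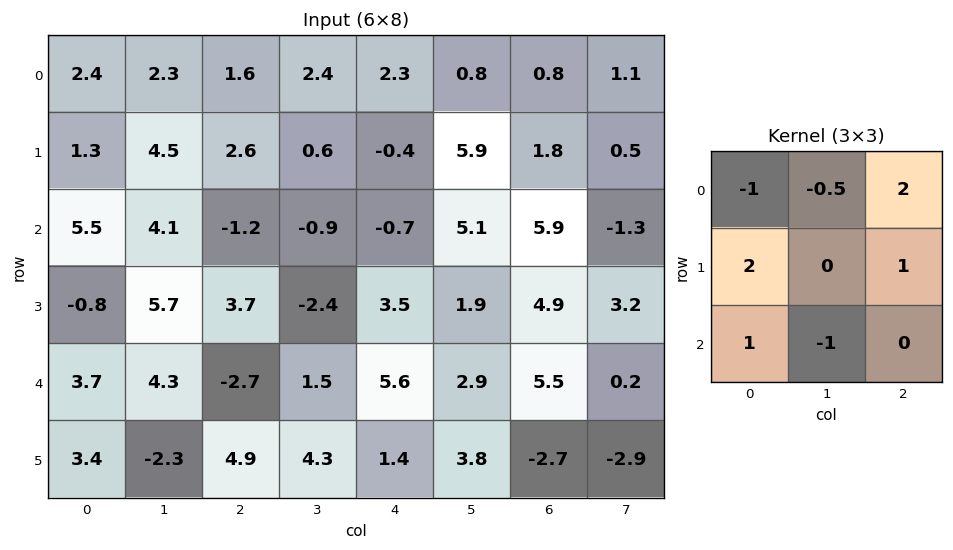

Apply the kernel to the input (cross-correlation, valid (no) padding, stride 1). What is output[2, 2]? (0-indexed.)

6.95

The receptive field on the input at this output position is [-1.2 -0.9 -0.7 / 3.7 -2.4 3.5 / -2.7 1.5 5.6]. Elementwise product with the kernel and sum: -1.2·-1 + -0.9·-0.5 + -0.7·2 + 3.7·2 + 3.5·1 + -2.7·1 + 1.5·-1.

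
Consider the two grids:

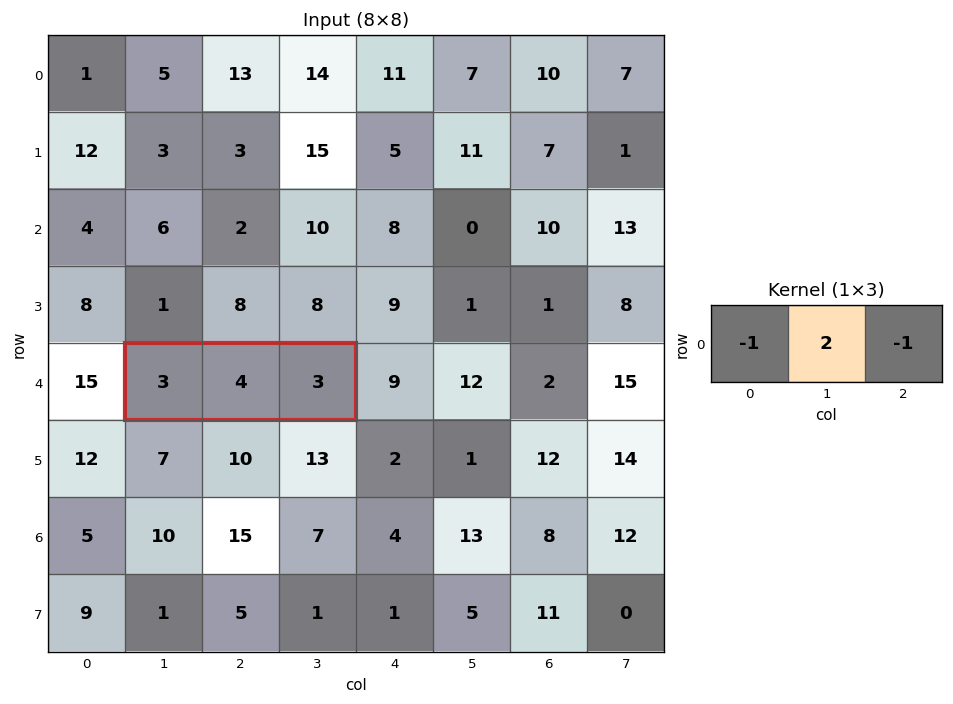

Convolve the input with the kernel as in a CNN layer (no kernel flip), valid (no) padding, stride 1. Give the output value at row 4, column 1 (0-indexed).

2

The receptive field on the input at this output position is [3 4 3]. Elementwise product with the kernel and sum: 3·-1 + 4·2 + 3·-1.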